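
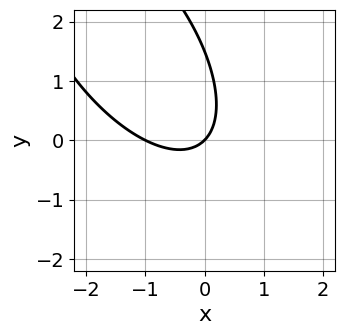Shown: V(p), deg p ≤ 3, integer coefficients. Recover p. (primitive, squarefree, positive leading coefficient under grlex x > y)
3*x^2 + 3*x*y + 2*y^2 + 3*x - 3*y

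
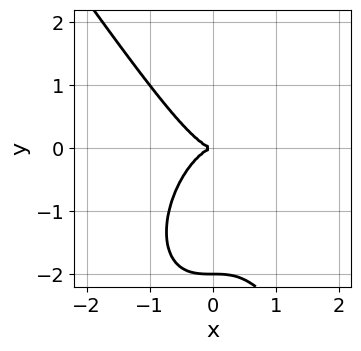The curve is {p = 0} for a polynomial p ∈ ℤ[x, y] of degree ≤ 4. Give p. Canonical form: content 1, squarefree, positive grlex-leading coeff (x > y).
1. The degree is 3 — a generic line meets the curve in up to 3 points.
2. Against the integer gridlines: among the integer gridlines, it crosses the y-axis at y ∈ {-2, 0}; one x-axis crossing is at x = 0.
3. Assembling these constraints gives the stated polynomial.

3*x^3 + y^3 + 2*y^2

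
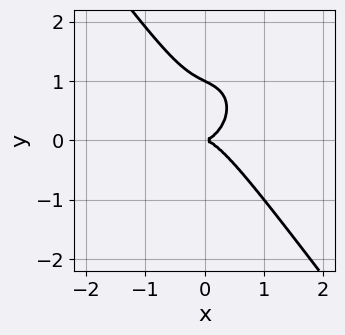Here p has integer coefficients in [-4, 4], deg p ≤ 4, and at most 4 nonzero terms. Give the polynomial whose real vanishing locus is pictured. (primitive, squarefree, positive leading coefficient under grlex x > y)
3*x^3 + x*y^2 + 2*y^3 - 2*y^2

First, deg p = 3. A generic line meets the curve in up to 3 points.
Next, against the integer gridlines: among the integer gridlines, it crosses the y-axis at y ∈ {0, 1}; it meets the x-axis at x = 0 (among the integer gridlines).
Finally, putting this together gives p.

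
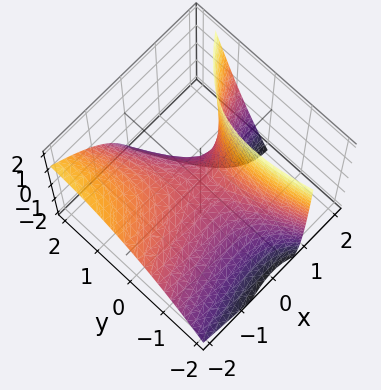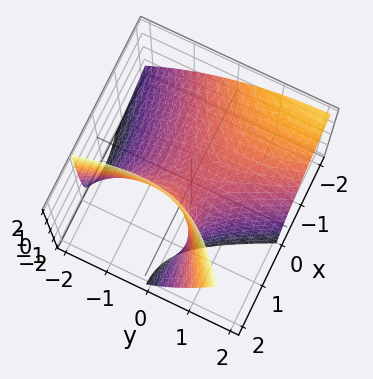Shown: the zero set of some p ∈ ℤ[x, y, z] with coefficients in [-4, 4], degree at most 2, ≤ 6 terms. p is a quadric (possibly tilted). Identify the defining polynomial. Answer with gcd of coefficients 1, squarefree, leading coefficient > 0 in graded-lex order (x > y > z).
First, deg p = 2. No degree-1 surface has this shape.
Next, from the axis intercepts and sections: one x-axis crossing is at x = 0; one y-axis crossing is at y = 0.
Finally, the integer polynomial consistent with all of this is the stated p.

x^2 - 2*x*y + 2*x*z - y^2 - 2*z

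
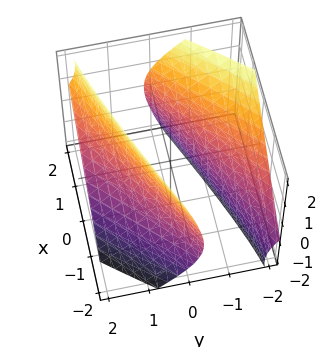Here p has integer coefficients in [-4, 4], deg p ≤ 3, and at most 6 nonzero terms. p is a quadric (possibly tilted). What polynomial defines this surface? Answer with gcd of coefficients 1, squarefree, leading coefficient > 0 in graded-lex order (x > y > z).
First, I count 2 distinct pieces.
Next, degree: a generic line meets the surface in up to 2 points, so deg p = 2.
Next, reading off the gridlines: it misses every integer gridline on the z-axis.
Finally, assembling these constraints gives the stated polynomial.

x^2 - 3*x*y + 2*y^2 + 2*y*z - z^2 - 3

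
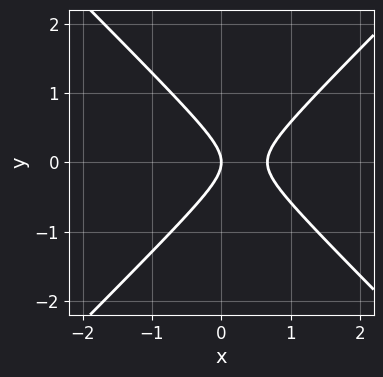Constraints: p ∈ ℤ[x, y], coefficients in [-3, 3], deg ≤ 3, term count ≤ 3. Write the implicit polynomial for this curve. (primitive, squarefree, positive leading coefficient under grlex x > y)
(a) The degree is 2 — the shape is more complex than any degree-1 curve.
(b) Symmetries: the y ↦ −y reflection is a symmetry, so y appears only in even powers.
(c) Observable constraints: one y-axis crossing is at y = 0; it meets the x-axis at x = 0 (among the integer gridlines).
(d) Assembling these constraints gives the stated polynomial.

3*x^2 - 3*y^2 - 2*x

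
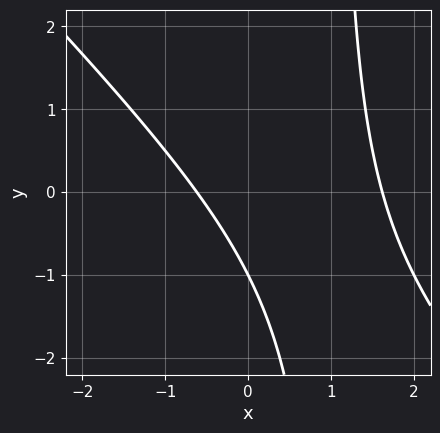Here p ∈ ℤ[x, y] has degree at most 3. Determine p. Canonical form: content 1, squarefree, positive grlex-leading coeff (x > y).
x^2 + x*y - x - y - 1

First, the degree is 2 — a generic line meets the curve in up to 2 points.
Next, from the visible intercepts: one y-axis crossing is at y = -1.
Finally, these observations pin down the coefficients.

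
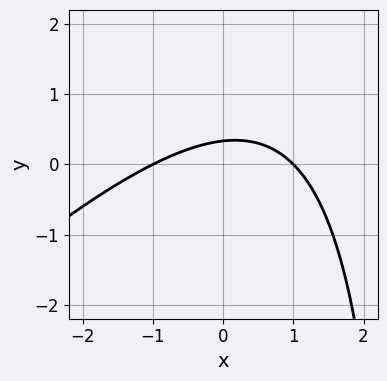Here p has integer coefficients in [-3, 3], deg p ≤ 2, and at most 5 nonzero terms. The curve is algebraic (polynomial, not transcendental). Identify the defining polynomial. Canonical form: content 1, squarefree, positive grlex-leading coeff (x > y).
x^2 - x*y + 3*y - 1

(a) deg p = 2. A generic line meets the curve in up to 2 points.
(b) Checking where it meets the axes: the x-axis gridline crossings are at x ∈ {-1, 1}.
(c) Matching integer coefficients to the picture gives p.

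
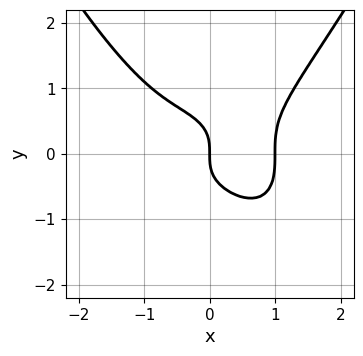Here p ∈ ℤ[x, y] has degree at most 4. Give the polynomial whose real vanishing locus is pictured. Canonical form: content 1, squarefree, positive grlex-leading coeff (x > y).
First, the degree is 4 — the shape is more complex than any degree-3 curve.
Then, checking where it meets the axes: among the integer gridlines, it crosses the x-axis at x ∈ {0, 1}; it meets the y-axis at y = 0 (among the integer gridlines).
Finally, together with the visible shape, these determine p as stated.

2*x^4 - 3*y^3 - 2*x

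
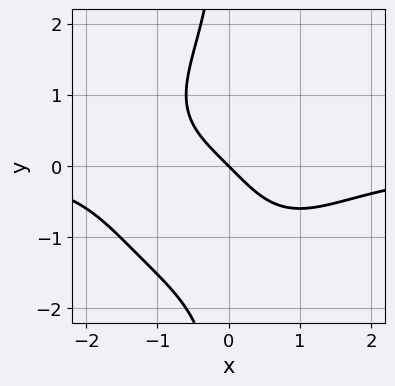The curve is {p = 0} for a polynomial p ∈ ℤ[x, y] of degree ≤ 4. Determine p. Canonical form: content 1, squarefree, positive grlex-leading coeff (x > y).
1. deg p = 4.
2. From the axis intercepts and sections: one x-axis crossing is at x = 0; it meets the y-axis at y = 0 (among the integer gridlines).
3. Together with the visible shape, these determine p as stated.

x^3*y + x*y^3 + 2*x + 2*y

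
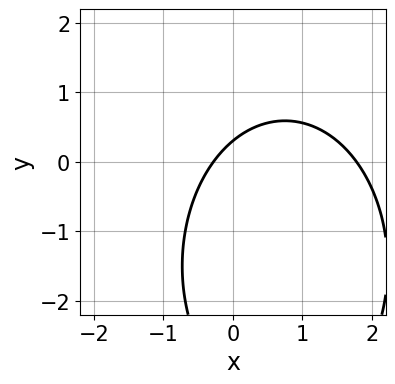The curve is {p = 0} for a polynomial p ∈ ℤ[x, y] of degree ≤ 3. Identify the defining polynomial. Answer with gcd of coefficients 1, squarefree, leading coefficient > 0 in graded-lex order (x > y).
deg p = 2. No degree-1 curve has this shape.
Putting this together gives p.

2*x^2 + y^2 - 3*x + 3*y - 1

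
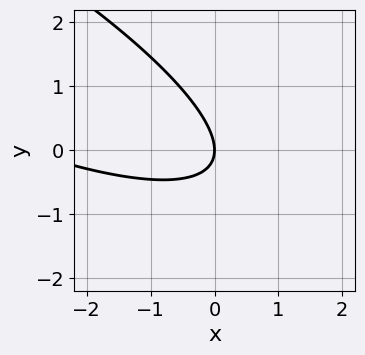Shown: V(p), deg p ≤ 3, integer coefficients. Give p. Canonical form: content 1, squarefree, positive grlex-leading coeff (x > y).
1. Degree: no degree-1 curve has this shape, so deg p = 2.
2. Observable constraints: it crosses the y-axis at the gridline y = 0; it crosses the x-axis at the gridline x = 0.
3. Assembling these constraints gives the stated polynomial.

x^2 + 3*x*y + 3*y^2 + 3*x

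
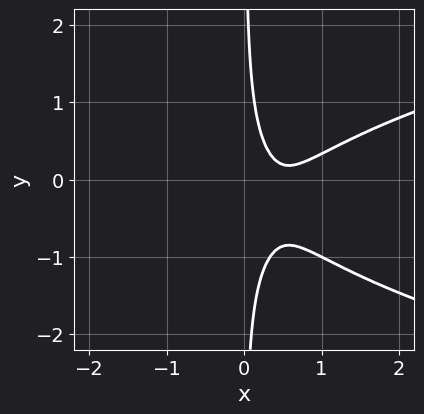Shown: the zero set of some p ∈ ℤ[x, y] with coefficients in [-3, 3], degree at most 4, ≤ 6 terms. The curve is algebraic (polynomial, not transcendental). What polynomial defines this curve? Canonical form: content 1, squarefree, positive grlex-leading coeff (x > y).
3*x*y^2 - 3*x^2 + 2*x*y + 3*x - 1

(a) deg p = 3. The shape is more complex than any degree-2 curve.
(b) Against the integer gridlines: no x-intercept at any integer in the box; no y-intercept at any integer in the box.
(c) Solving for integer coefficients yields p as stated.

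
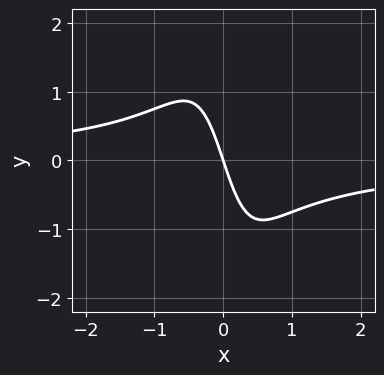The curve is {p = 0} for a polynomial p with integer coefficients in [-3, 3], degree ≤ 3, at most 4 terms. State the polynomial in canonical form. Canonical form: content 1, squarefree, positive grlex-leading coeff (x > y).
(a) Degree: no degree-2 curve has this shape, so deg p = 3.
(b) Reading off the gridlines: one x-axis crossing is at x = 0; it crosses the y-axis at the gridline y = 0.
(c) These observations pin down the coefficients.

3*x^2*y + 3*x + y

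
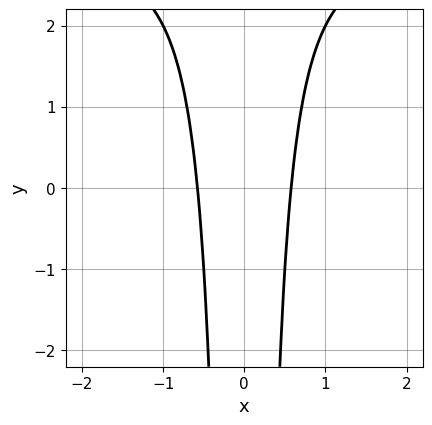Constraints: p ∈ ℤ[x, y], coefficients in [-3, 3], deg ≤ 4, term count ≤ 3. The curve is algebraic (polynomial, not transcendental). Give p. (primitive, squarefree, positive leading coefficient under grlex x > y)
deg p = 3.
Symmetries: it's symmetric under x → −x, forcing even powers of x.
From the visible intercepts: the curve avoids every integer y-axis point in the box.
Assembling these constraints gives the stated polynomial.

x^2*y - 3*x^2 + 1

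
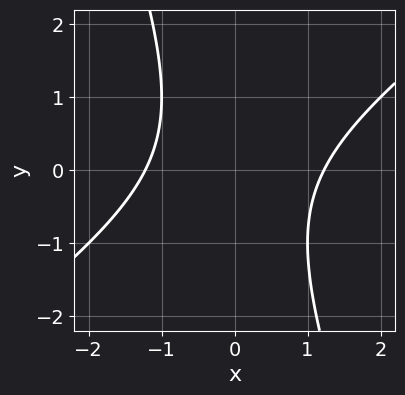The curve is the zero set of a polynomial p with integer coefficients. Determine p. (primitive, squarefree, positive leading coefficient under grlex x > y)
2*x^2 - 2*x*y - y^2 - 3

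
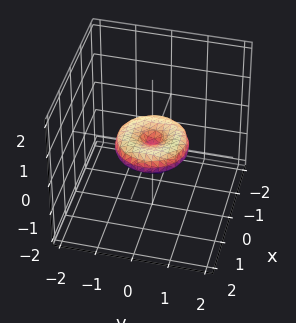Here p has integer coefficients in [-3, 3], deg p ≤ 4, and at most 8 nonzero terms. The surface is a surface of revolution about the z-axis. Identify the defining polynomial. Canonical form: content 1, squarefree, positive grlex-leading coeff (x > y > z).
x^4 + 2*x^2*y^2 + y^4 - x^2 - y^2 + 2*z^2

1. The degree is 4 — the shape is more complex than any degree-3 surface.
2. Symmetry: the z-axis is an axis of rotation, so x and y enter only as x² + y².
3. Against the integer gridlines: the y-axis gridline crossings are at y ∈ {-1, 0, 1}; one z-axis crossing is at z = 0.
4. Solving for integer coefficients yields p as stated. Check: (1, 0, 0) on the x-axis lies on the surface, and p(1, 0, 0) = 0. ✓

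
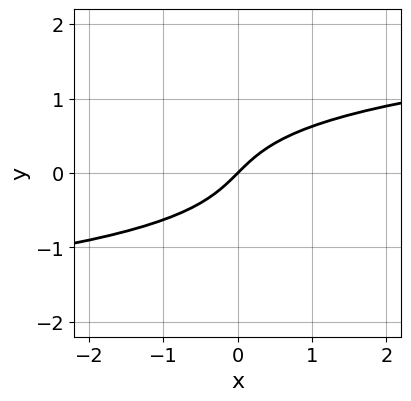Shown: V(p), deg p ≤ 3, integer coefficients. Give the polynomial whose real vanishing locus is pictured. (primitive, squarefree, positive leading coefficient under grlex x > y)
(a) The degree is 3 — no degree-2 curve has this shape.
(b) Reading off the gridlines: one x-axis crossing is at x = 0; it meets the y-axis at y = 0 (among the integer gridlines).
(c) Solving for integer coefficients yields p as stated.

3*y^3 - 2*x + 2*y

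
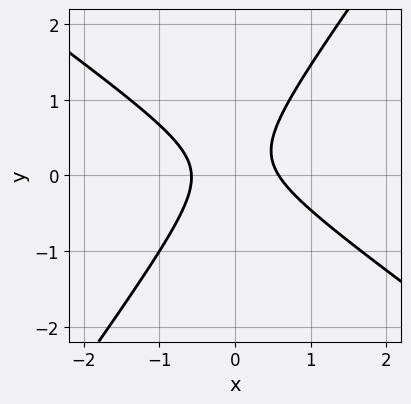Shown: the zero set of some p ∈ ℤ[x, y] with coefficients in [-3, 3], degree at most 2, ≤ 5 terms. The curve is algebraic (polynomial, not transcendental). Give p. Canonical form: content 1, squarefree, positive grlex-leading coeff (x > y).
1. deg p = 2.
2. From the axis intercepts and sections: no y-intercept at any integer in the box.
3. Fitting integer coefficients to these (and the overall shape) gives p.

3*x^2 + 2*x*y - 3*y^2 + y - 1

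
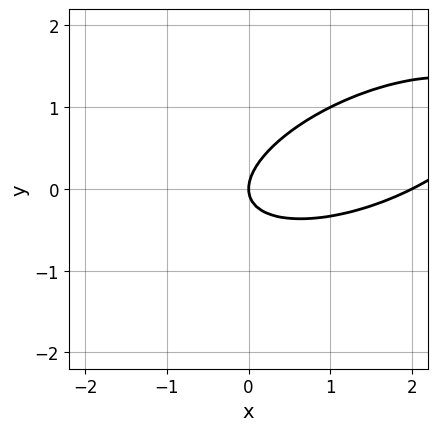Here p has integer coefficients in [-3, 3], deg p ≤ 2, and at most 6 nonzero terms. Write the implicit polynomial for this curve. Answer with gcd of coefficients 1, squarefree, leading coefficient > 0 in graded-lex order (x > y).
x^2 - 2*x*y + 3*y^2 - 2*x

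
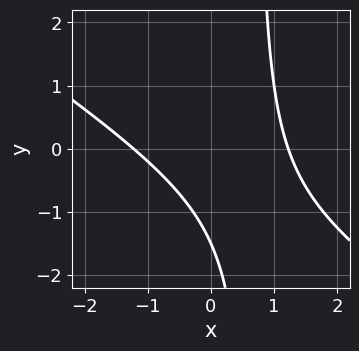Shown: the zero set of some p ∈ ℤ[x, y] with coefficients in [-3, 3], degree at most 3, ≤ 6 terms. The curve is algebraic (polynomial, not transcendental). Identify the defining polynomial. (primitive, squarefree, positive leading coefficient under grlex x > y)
The degree is 2 — no degree-1 curve has this shape.
Solving for integer coefficients yields p as stated.

2*x^2 + 3*x*y - 2*y - 3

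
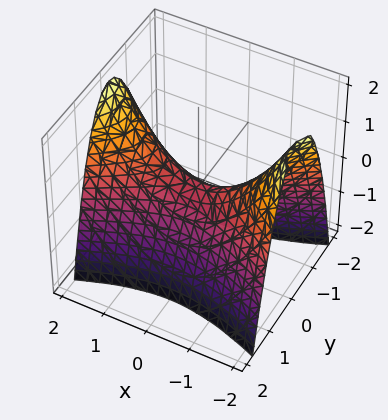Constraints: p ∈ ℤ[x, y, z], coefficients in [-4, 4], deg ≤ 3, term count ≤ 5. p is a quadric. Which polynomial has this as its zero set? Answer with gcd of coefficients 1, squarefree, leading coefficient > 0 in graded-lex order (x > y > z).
(a) deg p = 2. A saddle surface; a quadric.
(b) Symmetries: it's symmetric under x → −x, forcing even powers of x; the y ↦ −y reflection is a symmetry, so y appears only in even powers.
(c) From the axis intercepts and sections: one z-axis crossing is at z = 0; it meets the y-axis at y = 0 (among the integer gridlines); it crosses the x-axis at the gridline x = 0.
(d) Putting this together gives p.

x^2 - 3*y^2 - 2*z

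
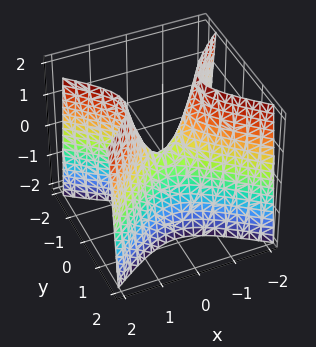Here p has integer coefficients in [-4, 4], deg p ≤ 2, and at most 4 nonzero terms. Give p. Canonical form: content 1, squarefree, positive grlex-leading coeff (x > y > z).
2*x^2 - 3*y^2 - z

1. The degree is 2 — a hyperbolic paraboloid; a quadric.
2. Symmetries: mirror symmetry x ↦ −x ⇒ only even powers of x; mirror symmetry y ↦ −y ⇒ only even powers of y.
3. Observable constraints: it meets the z-axis at z = 0 (among the integer gridlines); it meets the y-axis at y = 0 (among the integer gridlines).
4. Solving for integer coefficients yields p as stated.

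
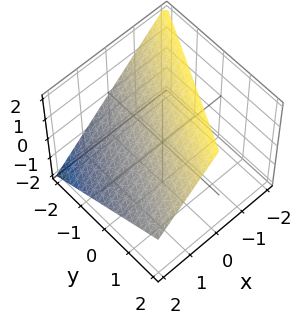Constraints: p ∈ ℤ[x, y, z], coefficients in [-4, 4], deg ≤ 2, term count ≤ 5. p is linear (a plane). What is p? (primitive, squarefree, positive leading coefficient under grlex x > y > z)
1. The degree is 1 — the surface is flat (a plane).
2. From the visible intercepts: one z-axis crossing is at z = 1; it crosses the x-axis at the gridline x = 1; one y-axis crossing is at y = -2.
3. These observations pin down the coefficients.

2*x - y + 2*z - 2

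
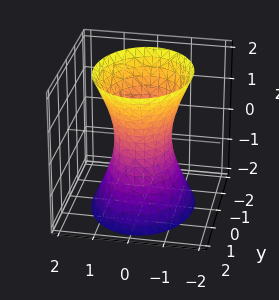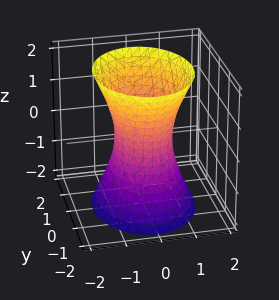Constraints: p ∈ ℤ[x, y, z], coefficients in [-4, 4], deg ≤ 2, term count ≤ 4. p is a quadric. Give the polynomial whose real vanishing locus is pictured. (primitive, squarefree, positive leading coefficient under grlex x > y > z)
(a) The degree is 2 — an hourglass — one-sheet hyperboloid; a quadric.
(b) Symmetries: mirror symmetry y ↦ −y ⇒ only even powers of y; it's symmetric under x → −x, forcing even powers of x; mirror symmetry z ↦ −z ⇒ only even powers of z.
(c) Observable constraints: it misses every integer gridline on the z-axis; the y-axis gridline crossings are at y ∈ {-1, 1}.
(d) Fitting integer coefficients to these (and the overall shape) gives p.

3*x^2 + 2*y^2 - z^2 - 2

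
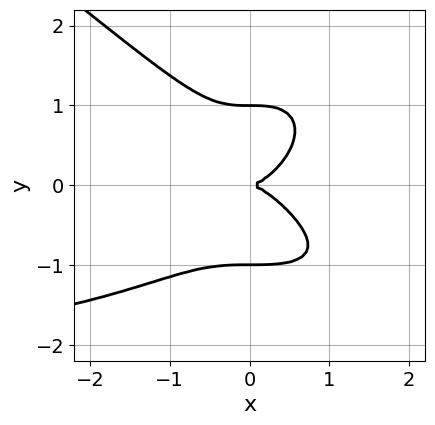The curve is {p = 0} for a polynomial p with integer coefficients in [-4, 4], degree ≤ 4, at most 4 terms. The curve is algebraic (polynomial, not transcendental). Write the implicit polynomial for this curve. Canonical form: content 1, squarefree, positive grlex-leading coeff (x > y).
x^3*y + 2*y^4 + 2*x^3 - 2*y^2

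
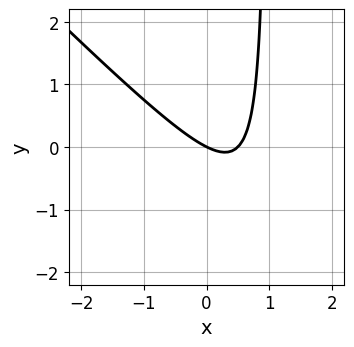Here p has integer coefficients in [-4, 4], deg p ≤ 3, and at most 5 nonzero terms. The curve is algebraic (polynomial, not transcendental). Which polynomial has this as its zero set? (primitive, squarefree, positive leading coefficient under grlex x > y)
(a) Degree: no degree-1 curve has this shape, so deg p = 2.
(b) Observable constraints: it meets the x-axis at x = 0 (among the integer gridlines); one y-axis crossing is at y = 0.
(c) Solving for integer coefficients yields p as stated.

2*x^2 + 2*x*y - x - 2*y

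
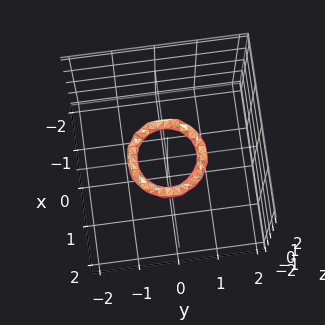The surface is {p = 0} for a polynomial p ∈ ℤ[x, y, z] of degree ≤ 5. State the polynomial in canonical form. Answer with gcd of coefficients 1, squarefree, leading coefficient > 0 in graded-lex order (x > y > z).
The degree is 4 — the shape is more complex than any degree-3 surface.
Symmetries: rotational symmetry about the z-axis ⇒ p depends on x, y only through x² + y².
Against the integer gridlines: among the integer gridlines, it crosses the x-axis at x ∈ {-1, 1}; among the integer gridlines, it crosses the y-axis at y ∈ {-1, 1}; a circular section at z = 0 has radius between 0 and 1.
Assembling these constraints gives the stated polynomial.

2*x^4 + 4*x^2*y^2 + 2*y^4 - 3*x^2 - 3*y^2 + 2*z^2 + 1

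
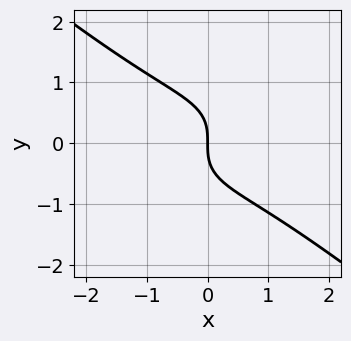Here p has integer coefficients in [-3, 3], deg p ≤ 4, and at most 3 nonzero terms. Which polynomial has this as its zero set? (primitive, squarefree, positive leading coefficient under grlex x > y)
x^3 + 2*y^3 + 2*x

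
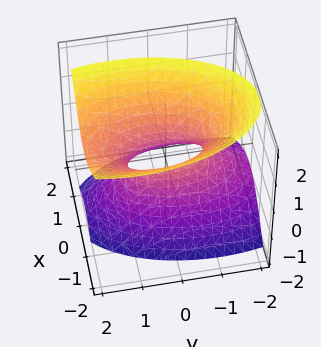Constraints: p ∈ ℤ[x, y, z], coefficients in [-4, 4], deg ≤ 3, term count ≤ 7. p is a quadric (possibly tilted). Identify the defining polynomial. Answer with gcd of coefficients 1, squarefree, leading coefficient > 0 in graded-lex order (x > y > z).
3*x^2 + x*z + y^2 - y*z - 2*z^2 - 1

First, the degree is 2 — a generic line meets the surface in up to 2 points.
Then, against the integer gridlines: no z-intercept at any integer in the box; the y-axis gridline crossings are at y ∈ {-1, 1}.
Finally, putting this together gives p.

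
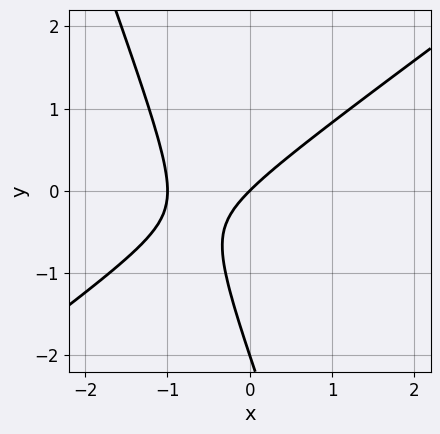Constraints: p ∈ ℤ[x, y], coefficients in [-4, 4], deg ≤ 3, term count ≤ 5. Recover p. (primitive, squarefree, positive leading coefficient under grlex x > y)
1. deg p = 2.
2. Reading off the gridlines: the y-axis gridline crossings are at y ∈ {-2, 0}; the x-axis gridline crossings are at x ∈ {-1, 0}.
3. Putting this together gives p.

2*x^2 - 2*x*y - y^2 + 2*x - 2*y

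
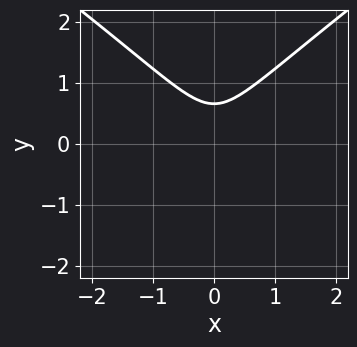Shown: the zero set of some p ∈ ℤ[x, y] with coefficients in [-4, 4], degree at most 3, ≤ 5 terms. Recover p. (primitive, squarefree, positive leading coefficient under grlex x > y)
The degree is 3 — the shape is more complex than any degree-2 curve.
Symmetries: the x ↦ −x reflection is a symmetry, so x appears only in even powers.
Checking where it meets the axes: it misses every integer gridline on the x-axis.
Solving for integer coefficients yields p as stated.

x^2*y - 2*y^3 + 3*x^2 - y^2 + 1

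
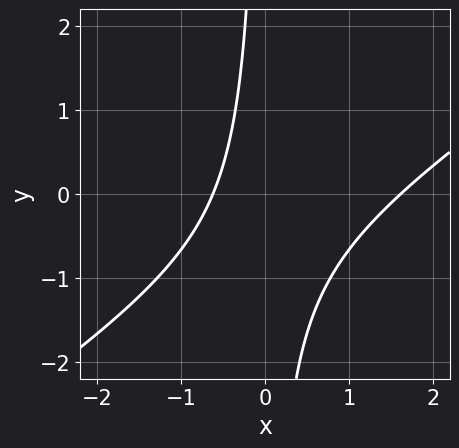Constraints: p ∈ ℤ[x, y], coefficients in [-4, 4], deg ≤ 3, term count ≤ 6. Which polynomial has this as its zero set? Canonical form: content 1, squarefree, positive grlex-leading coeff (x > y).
2*x^2 - 3*x*y - 2*x - 2

1. deg p = 2. A generic line meets the curve in up to 2 points.
2. From the visible intercepts: the curve avoids every integer y-axis point in the box.
3. Fitting integer coefficients to these (and the overall shape) gives p.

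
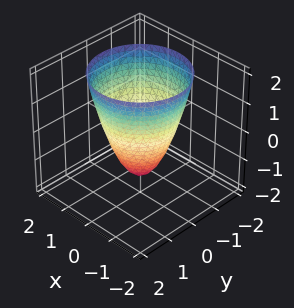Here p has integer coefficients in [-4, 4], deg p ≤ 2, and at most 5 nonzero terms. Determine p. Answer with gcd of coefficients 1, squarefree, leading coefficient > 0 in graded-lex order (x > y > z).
First, degree: no degree-1 surface has this shape, so deg p = 2.
Then, by symmetry, the surface is invariant under rotation about z: p = q(x² + y², z).
Then, from the axis intercepts and sections: the y-axis gridline crossings are at y ∈ {-1, 1}; among the integer gridlines, it crosses the x-axis at x ∈ {-1, 1}; a circular section at z = 2 has radius between 1 and 2.
Finally, putting this together gives p.

3*x^2 + 3*y^2 - 2*z - 3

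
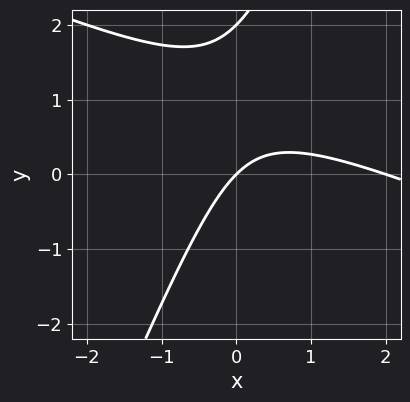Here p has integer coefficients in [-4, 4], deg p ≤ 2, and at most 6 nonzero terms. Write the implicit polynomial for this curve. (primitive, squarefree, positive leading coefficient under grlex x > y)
x^2 + 2*x*y - y^2 - 2*x + 2*y

1. deg p = 2. A generic line meets the curve in up to 2 points.
2. Against the integer gridlines: the y-axis gridline crossings are at y ∈ {0, 2}; the x-axis gridline crossings are at x ∈ {0, 2}.
3. Solving for integer coefficients yields p as stated.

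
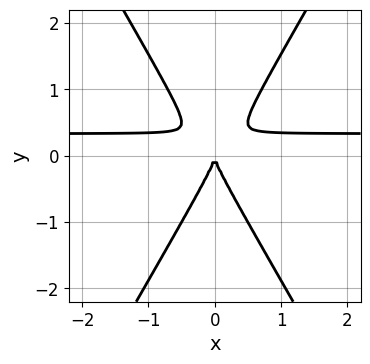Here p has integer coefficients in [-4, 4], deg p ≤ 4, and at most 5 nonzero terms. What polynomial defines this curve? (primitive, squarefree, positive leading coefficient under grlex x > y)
3*x^2*y - y^3 - x^2

(a) Degree: the shape is more complex than any degree-2 curve, so deg p = 3.
(b) Symmetries: it's symmetric under x → −x, forcing even powers of x.
(c) Against the integer gridlines: it meets the x-axis at x = 0 (among the integer gridlines); it crosses the y-axis at the gridline y = 0.
(d) The integer polynomial consistent with all of this is the stated p.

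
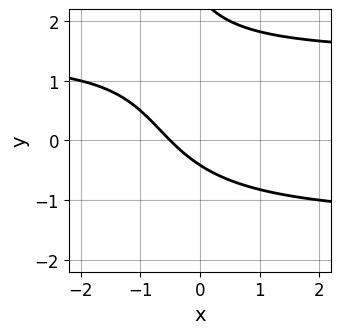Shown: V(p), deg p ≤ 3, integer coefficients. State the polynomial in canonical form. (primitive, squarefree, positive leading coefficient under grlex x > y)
x*y^2 + y^2 - 2*x - 2*y - 1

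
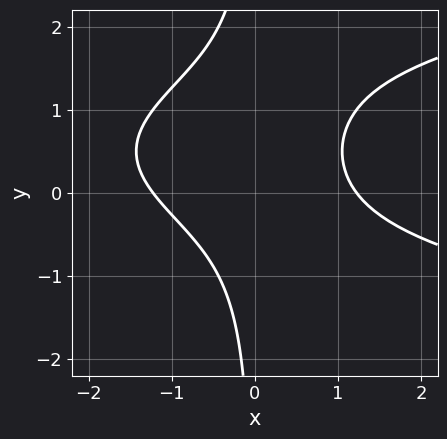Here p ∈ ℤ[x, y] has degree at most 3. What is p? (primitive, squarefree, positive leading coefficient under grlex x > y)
3*x*y^2 - 2*x^2 - 3*x*y + 3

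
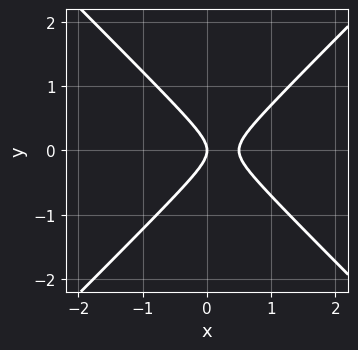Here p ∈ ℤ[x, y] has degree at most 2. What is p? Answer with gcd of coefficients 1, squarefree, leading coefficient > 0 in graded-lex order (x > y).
First, deg p = 2.
Then, symmetries: mirror symmetry y ↦ −y ⇒ only even powers of y.
Next, from the axis intercepts and sections: it crosses the x-axis at the gridline x = 0; it meets the y-axis at y = 0 (among the integer gridlines).
Finally, assembling these constraints gives the stated polynomial.

2*x^2 - 2*y^2 - x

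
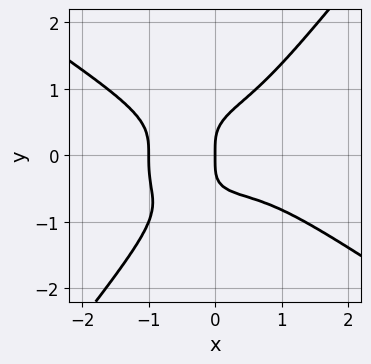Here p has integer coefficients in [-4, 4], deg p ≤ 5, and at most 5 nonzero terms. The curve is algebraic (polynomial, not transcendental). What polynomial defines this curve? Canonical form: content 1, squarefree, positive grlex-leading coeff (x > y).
x^4 + 2*x*y^3 - 2*y^4 + x

1. deg p = 4. No degree-3 curve has this shape.
2. Checking where it meets the axes: among the integer gridlines, it crosses the x-axis at x ∈ {-1, 0}; it meets the y-axis at y = 0 (among the integer gridlines).
3. Together with the visible shape, these determine p as stated.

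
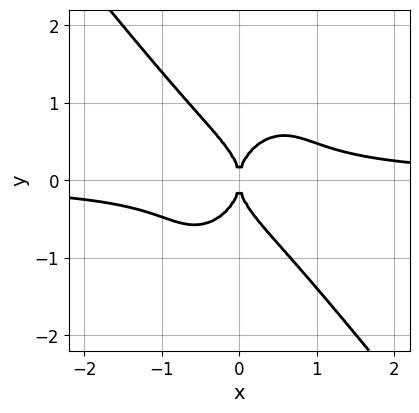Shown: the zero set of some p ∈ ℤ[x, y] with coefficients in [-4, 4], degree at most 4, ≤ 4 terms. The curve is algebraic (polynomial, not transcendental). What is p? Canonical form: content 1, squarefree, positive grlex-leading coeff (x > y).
2*x^3*y + y^4 - x^2

(a) The degree is 4 — no degree-3 curve has this shape.
(b) Observable constraints: one y-axis crossing is at y = 0; one x-axis crossing is at x = 0.
(c) Fitting integer coefficients to these (and the overall shape) gives p.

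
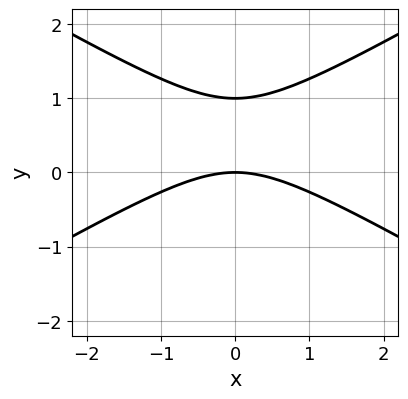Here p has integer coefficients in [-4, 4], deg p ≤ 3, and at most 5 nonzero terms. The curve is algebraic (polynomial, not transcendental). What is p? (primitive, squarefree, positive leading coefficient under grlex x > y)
x^2 - 3*y^2 + 3*y

deg p = 2.
Symmetries: it's symmetric under x → −x, forcing even powers of x.
Observable constraints: among the integer gridlines, it crosses the y-axis at y ∈ {0, 1}; it crosses the x-axis at the gridline x = 0.
Together with the visible shape, these determine p as stated.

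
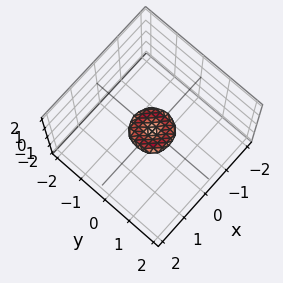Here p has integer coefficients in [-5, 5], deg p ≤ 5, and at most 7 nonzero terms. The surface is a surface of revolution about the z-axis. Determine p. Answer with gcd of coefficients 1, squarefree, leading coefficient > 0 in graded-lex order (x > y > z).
2*x^4 + 4*x^2*y^2 + 2*y^4 - x^2 - y^2 + 3*z^2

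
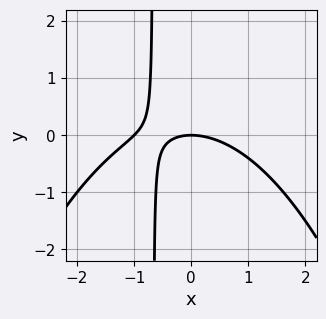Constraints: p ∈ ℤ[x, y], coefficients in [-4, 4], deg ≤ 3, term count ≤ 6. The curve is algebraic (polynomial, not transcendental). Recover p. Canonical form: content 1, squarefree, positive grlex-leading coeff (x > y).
x^3 + x^2 + 3*x*y + 2*y

(a) deg p = 3. The shape is more complex than any degree-2 curve.
(b) From the visible intercepts: the x-axis gridline crossings are at x ∈ {-1, 0}; one y-axis crossing is at y = 0.
(c) Solving for integer coefficients yields p as stated.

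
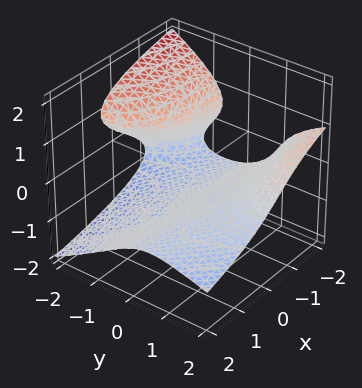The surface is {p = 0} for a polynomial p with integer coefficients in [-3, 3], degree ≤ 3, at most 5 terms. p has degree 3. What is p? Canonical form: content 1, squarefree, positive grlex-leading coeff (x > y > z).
x*y^2 + 3*z^3 + 3*y*z + 2

First, the degree is 3 — the shape is more complex than any degree-2 surface.
Then, against the integer gridlines: it misses every integer gridline on the y-axis; the surface avoids every integer x-axis point in the box.
Finally, fitting integer coefficients to these (and the overall shape) gives p.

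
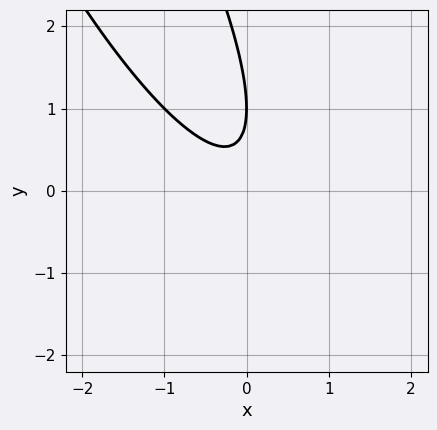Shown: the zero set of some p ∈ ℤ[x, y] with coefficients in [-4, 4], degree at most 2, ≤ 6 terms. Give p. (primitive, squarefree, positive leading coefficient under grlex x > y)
3*x^2 + 3*x*y + y^2 - 2*y + 1

(a) Degree: no degree-1 curve has this shape, so deg p = 2.
(b) Observable constraints: one y-axis crossing is at y = 1; it misses every integer gridline on the x-axis.
(c) The integer polynomial consistent with all of this is the stated p.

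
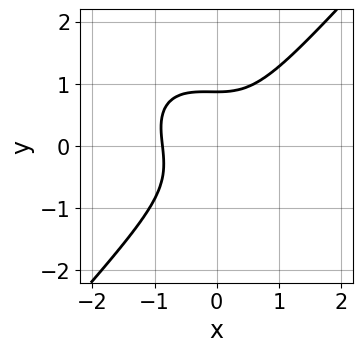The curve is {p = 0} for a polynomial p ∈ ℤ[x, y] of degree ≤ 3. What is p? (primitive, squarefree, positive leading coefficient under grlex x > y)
3*x^3 + x^2*y - 3*y^3 + 2

First, deg p = 3.
Finally, putting this together gives p.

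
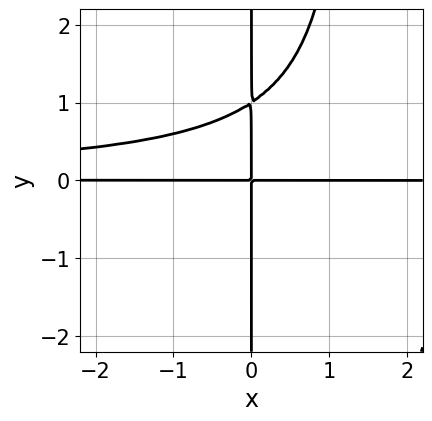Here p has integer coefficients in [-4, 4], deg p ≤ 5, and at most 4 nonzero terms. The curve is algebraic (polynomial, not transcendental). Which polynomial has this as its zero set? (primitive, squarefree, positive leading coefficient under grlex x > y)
(a) Degree: no degree-3 curve has this shape, so deg p = 4.
(b) Checking where it meets the axes: every point of the y-axis in the box is on the curve; the visible x-axis segment lies entirely on the curve.
(c) These observations pin down the coefficients.

2*x^2*y^2 - 3*x*y^2 + 3*x*y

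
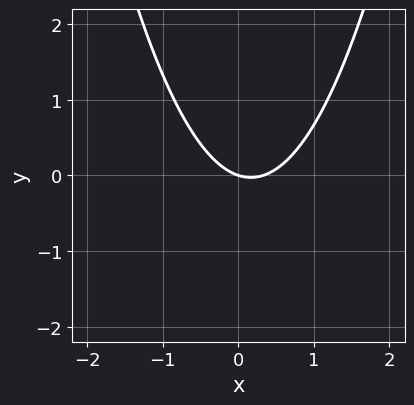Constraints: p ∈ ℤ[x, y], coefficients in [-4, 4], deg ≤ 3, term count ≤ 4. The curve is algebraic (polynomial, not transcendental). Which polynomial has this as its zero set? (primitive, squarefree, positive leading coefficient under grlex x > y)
(a) Degree: the shape is more complex than any degree-1 curve, so deg p = 2.
(b) Reading off the gridlines: one y-axis crossing is at y = 0; it crosses the x-axis at the gridline x = 0.
(c) Together with the visible shape, these determine p as stated.

3*x^2 - x - 3*y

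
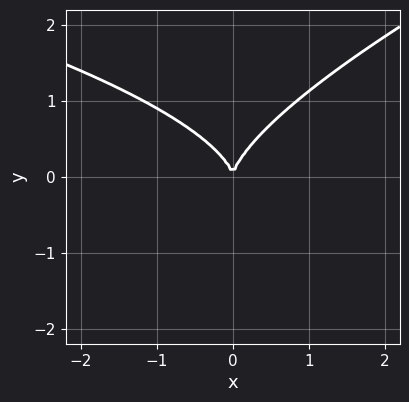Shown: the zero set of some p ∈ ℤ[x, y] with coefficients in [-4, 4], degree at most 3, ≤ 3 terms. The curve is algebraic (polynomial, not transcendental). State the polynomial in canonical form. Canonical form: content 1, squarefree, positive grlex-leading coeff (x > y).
First, deg p = 3. A generic line meets the curve in up to 3 points.
Next, from the axis intercepts and sections: it crosses the y-axis at the gridline y = 0; one x-axis crossing is at x = 0.
Finally, fitting integer coefficients to these (and the overall shape) gives p.

x*y^2 - 3*y^3 + 3*x^2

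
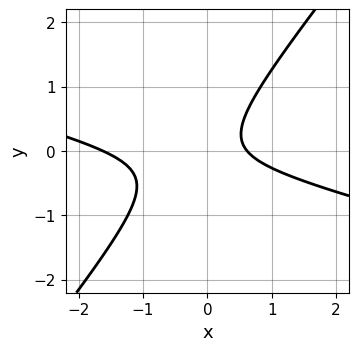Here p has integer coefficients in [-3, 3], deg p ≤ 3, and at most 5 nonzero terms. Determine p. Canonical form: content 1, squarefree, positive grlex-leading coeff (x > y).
x^2 + 3*x*y - 3*y^2 + x - 1

1. deg p = 2.
2. From the axis intercepts and sections: it misses every integer gridline on the y-axis.
3. These observations pin down the coefficients.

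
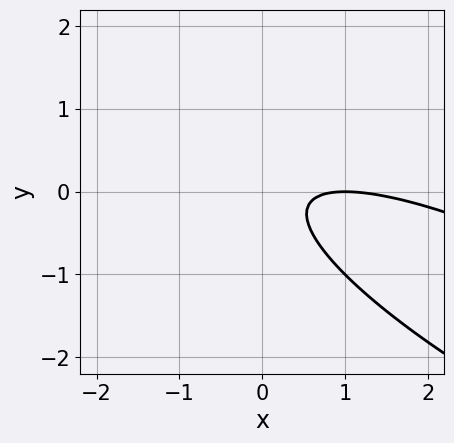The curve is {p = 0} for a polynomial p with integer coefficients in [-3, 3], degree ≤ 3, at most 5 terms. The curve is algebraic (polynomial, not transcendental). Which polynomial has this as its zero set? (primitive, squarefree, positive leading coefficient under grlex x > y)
x^2 + 3*x*y + 3*y^2 - 2*x + 1

deg p = 2. No degree-1 curve has this shape.
Reading off the gridlines: no y-intercept at any integer in the box; it crosses the x-axis at the gridline x = 1.
Matching integer coefficients to the picture gives p.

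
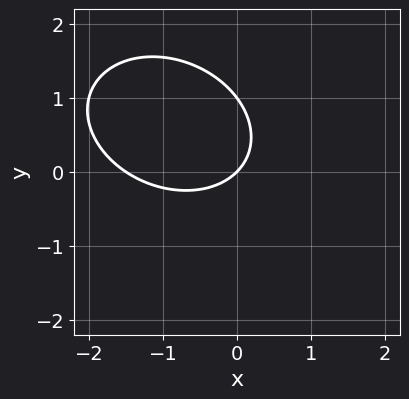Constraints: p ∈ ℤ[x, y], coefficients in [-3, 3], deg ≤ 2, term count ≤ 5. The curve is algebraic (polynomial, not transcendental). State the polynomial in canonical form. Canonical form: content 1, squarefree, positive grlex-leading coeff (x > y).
2*x^2 + x*y + 3*y^2 + 3*x - 3*y

First, deg p = 2. The shape is more complex than any degree-1 curve.
Next, observable constraints: it meets the x-axis at x = 0 (among the integer gridlines); among the integer gridlines, it crosses the y-axis at y ∈ {0, 1}.
Finally, together with the visible shape, these determine p as stated.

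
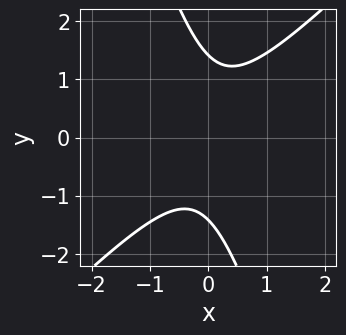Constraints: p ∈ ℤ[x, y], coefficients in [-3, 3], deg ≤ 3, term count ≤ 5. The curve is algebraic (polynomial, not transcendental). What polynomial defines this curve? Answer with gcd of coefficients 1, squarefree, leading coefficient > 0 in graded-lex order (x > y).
3*x^2 - 2*x*y - y^2 + 2

First, the degree is 2 — no degree-1 curve has this shape.
Next, from the axis intercepts and sections: no x-intercept at any integer in the box.
Finally, together with the visible shape, these determine p as stated.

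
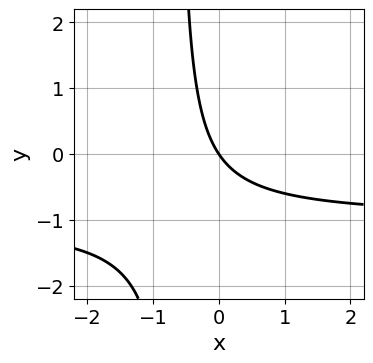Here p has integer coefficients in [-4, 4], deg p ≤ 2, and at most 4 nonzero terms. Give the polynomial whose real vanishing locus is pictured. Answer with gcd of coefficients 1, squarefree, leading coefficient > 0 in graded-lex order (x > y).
3*x*y + 3*x + 2*y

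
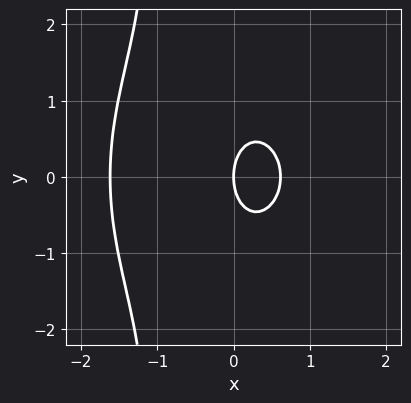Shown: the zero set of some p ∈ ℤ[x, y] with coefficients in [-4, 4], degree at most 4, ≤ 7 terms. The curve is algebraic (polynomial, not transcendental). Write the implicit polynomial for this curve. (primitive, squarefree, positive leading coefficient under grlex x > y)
1. Degree: the shape is more complex than any degree-2 curve, so deg p = 3.
2. Symmetries: it's symmetric under y → −y, forcing even powers of y.
3. From the visible intercepts: it meets the x-axis at x = 0 (among the integer gridlines); it crosses the y-axis at the gridline y = 0.
4. The integer polynomial consistent with all of this is the stated p.

3*x^3 + 2*x*y^2 + 3*x^2 + 2*y^2 - 3*x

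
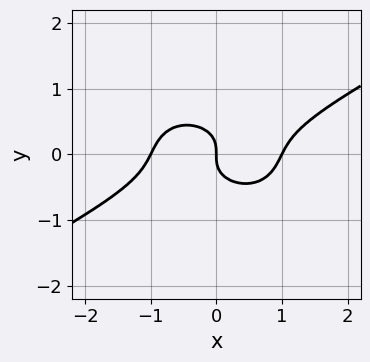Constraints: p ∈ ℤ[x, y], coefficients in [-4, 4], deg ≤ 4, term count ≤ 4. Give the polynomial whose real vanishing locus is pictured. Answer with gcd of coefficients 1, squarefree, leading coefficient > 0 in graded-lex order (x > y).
x^3 - x^2*y - 3*y^3 - x

First, degree: a generic line meets the curve in up to 3 points, so deg p = 3.
Next, observable constraints: it crosses the y-axis at the gridline y = 0; the x-axis gridline crossings are at x ∈ {-1, 0, 1}.
Finally, together with the visible shape, these determine p as stated.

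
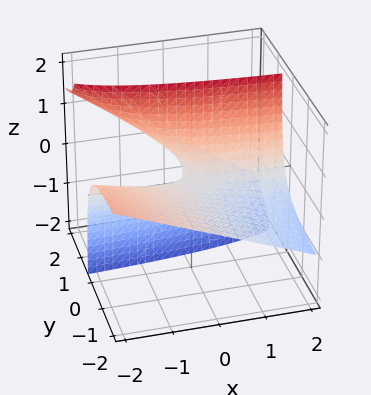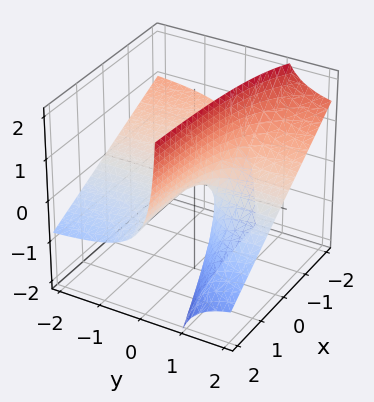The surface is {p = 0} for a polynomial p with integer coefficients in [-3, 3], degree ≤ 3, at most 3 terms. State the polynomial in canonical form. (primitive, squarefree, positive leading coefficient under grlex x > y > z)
Degree: a generic line meets the surface in up to 2 points, so deg p = 2.
Checking where it meets the axes: the visible x-axis segment lies entirely on the surface; it meets the z-axis at z = 0 (among the integer gridlines); every point of the y-axis in the box is on the surface.
Solving for integer coefficients yields p as stated.

x*y + 2*y*z - z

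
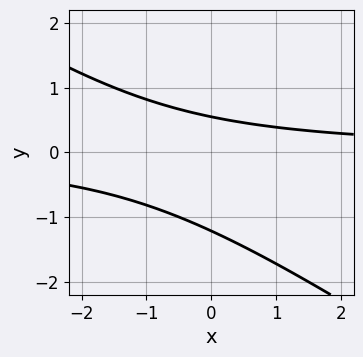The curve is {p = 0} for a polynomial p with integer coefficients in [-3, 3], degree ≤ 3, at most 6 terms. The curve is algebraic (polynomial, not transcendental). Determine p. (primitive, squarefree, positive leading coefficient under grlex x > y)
1. The degree is 2 — no degree-1 curve has this shape.
2. Checking where it meets the axes: no x-intercept at any integer in the box.
3. These observations pin down the coefficients.

2*x*y + 3*y^2 + 2*y - 2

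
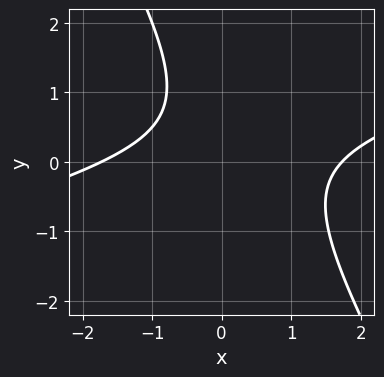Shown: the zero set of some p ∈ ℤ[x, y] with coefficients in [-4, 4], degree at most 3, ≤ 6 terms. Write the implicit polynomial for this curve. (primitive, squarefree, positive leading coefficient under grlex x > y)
x^2 - 3*x*y - 2*y^2 + 2*y - 3

The degree is 2 — no degree-1 curve has this shape.
From the axis intercepts and sections: no y-intercept at any integer in the box.
Together with the visible shape, these determine p as stated.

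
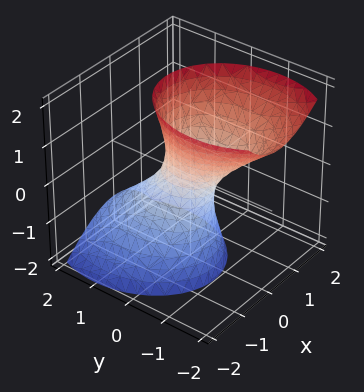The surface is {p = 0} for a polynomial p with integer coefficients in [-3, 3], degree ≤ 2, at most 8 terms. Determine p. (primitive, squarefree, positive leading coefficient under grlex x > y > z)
(a) The degree is 2 — the shape is more complex than any degree-1 surface.
(b) Observable constraints: it misses every integer gridline on the z-axis.
(c) Solving for integer coefficients yields p as stated.

3*x^2 - x*z + 2*y^2 + 2*y*z - z^2 - 1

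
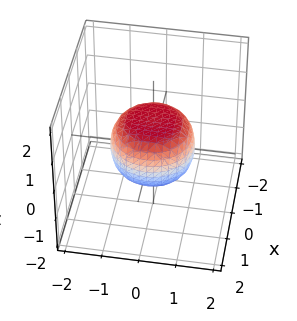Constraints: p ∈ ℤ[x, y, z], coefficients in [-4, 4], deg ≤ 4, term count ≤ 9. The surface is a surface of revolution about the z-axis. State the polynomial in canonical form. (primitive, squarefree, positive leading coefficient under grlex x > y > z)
First, the degree is 4 — a generic line meets the surface in up to 4 points.
Next, by symmetry, every cross-section ⟂ z is a circle, so x, y appear only via x² + y².
Then, checking where it meets the axes: a circular section at z = 0 has radius between 1 and 2.
Finally, fitting integer coefficients to these (and the overall shape) gives p.

2*x^4 + 4*x^2*y^2 + 2*y^4 - x^2 - y^2 + 3*z^2 - 2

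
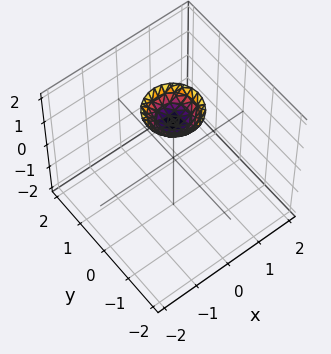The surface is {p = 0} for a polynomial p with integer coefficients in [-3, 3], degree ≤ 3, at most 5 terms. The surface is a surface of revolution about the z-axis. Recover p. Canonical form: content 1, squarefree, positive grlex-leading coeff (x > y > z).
2*x^2 + 2*y^2 - 2*z + 3

deg p = 2. A generic line meets the surface in up to 2 points.
By symmetry, the z-axis is an axis of rotation, so x and y enter only as x² + y².
Against the integer gridlines: the surface avoids every integer y-axis point in the box; it misses every integer gridline on the x-axis; a circular section at z = 2 has radius between 0 and 1.
Assembling these constraints gives the stated polynomial.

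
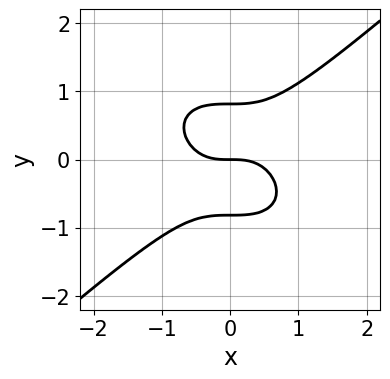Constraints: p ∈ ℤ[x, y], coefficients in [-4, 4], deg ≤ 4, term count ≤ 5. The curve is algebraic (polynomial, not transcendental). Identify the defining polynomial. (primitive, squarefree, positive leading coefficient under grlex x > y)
Degree: a generic line meets the curve in up to 3 points, so deg p = 3.
Checking where it meets the axes: it crosses the x-axis at the gridline x = 0; it meets the y-axis at y = 0 (among the integer gridlines).
Matching integer coefficients to the picture gives p.

2*x^3 - 3*y^3 + 2*y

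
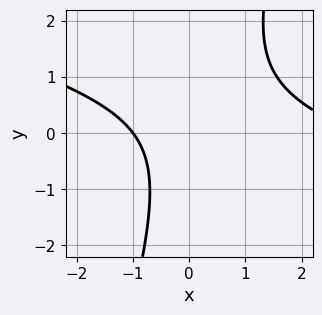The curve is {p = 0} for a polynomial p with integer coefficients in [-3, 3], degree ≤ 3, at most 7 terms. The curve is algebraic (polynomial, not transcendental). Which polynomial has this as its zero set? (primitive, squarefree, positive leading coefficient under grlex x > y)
x^2 + 3*x*y - y^2 - 2*x - 3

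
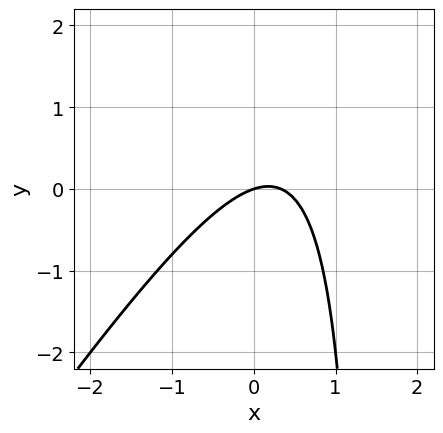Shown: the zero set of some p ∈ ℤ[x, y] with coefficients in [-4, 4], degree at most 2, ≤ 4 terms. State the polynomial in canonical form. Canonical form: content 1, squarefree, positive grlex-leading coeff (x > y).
1. deg p = 2. The shape is more complex than any degree-1 curve.
2. From the visible intercepts: one x-axis crossing is at x = 0; it crosses the y-axis at the gridline y = 0.
3. Fitting integer coefficients to these (and the overall shape) gives p.

3*x^2 - 2*x*y - x + 3*y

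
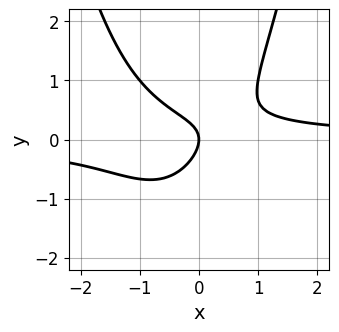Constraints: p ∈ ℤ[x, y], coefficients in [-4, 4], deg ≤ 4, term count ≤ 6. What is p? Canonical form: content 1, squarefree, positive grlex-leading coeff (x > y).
The degree is 3 — the shape is more complex than any degree-2 curve.
Checking where it meets the axes: one y-axis crossing is at y = 0; one x-axis crossing is at x = 0.
Matching integer coefficients to the picture gives p.

3*x^2*y + 2*x*y - 3*y^2 - 2*x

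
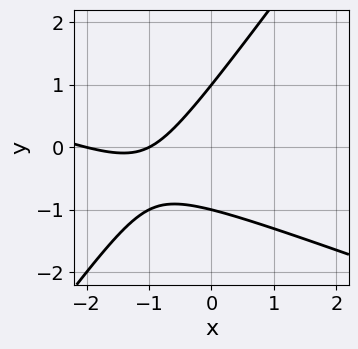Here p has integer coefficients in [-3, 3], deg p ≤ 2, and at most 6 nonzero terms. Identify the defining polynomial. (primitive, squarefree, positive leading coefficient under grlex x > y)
x^2 + 2*x*y - 2*y^2 + 3*x + 2

First, deg p = 2.
Then, against the integer gridlines: the y-axis gridline crossings are at y ∈ {-1, 1}; among the integer gridlines, it crosses the x-axis at x ∈ {-2, -1}.
Finally, fitting integer coefficients to these (and the overall shape) gives p.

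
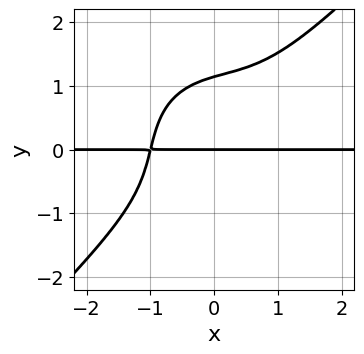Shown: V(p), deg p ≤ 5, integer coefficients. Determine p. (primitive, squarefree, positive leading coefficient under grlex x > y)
2*x^3*y - 2*y^4 - x^2*y + 2*x*y^2 + 3*y

deg p = 4.
Against the integer gridlines: it meets the y-axis at y = 0 (among the integer gridlines); the visible x-axis segment lies entirely on the curve.
Solving for integer coefficients yields p as stated.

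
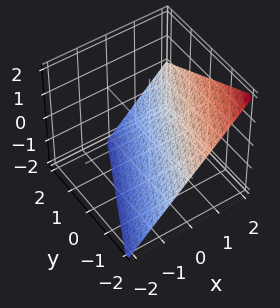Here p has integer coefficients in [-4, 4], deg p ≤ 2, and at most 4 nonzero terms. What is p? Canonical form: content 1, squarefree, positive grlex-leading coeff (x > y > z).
2*x - y - 2*z - 2

First, degree: every cross-section is a straight line — this is a plane, so deg p = 1.
Then, observable constraints: one z-axis crossing is at z = -1; one y-axis crossing is at y = -2; it meets the x-axis at x = 1 (among the integer gridlines).
Finally, putting this together gives p.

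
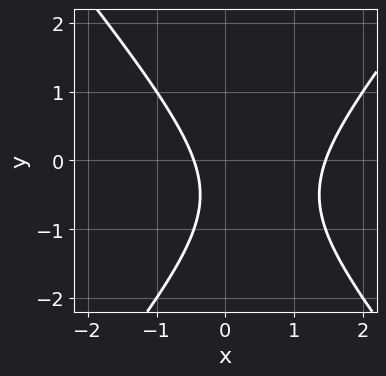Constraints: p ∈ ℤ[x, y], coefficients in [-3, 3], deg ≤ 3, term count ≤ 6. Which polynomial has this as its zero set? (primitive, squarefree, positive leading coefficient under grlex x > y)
deg p = 2. No degree-1 curve has this shape.
Reading off the gridlines: it misses every integer gridline on the y-axis.
Assembling these constraints gives the stated polynomial.

3*x^2 - 2*y^2 - 3*x - 2*y - 2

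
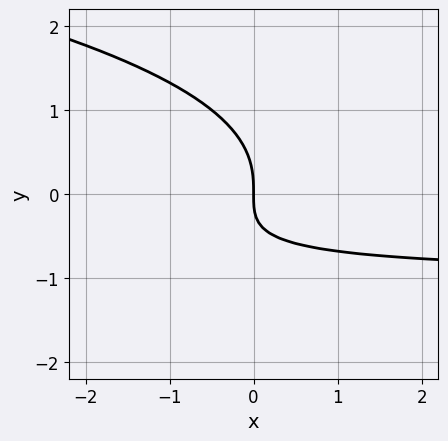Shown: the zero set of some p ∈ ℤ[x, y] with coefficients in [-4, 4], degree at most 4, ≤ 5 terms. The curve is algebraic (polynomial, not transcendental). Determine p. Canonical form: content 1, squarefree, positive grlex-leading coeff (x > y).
The degree is 3 — the shape is more complex than any degree-2 curve.
Observable constraints: one x-axis crossing is at x = 0; one y-axis crossing is at y = 0.
The integer polynomial consistent with all of this is the stated p.

y^3 + x*y + x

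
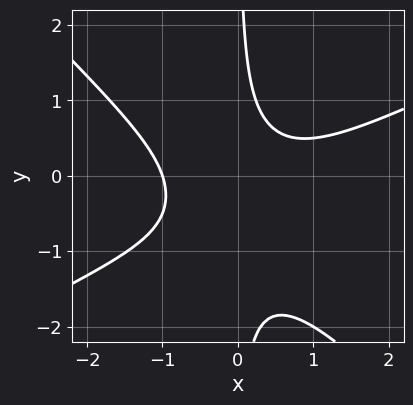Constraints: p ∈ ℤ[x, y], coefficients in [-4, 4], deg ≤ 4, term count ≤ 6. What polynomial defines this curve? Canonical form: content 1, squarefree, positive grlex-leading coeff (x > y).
x^3 - x^2*y - 2*x*y^2 - 2*x*y + 1

(a) deg p = 3. No degree-2 curve has this shape.
(b) Against the integer gridlines: it meets the x-axis at x = -1 (among the integer gridlines); it misses every integer gridline on the y-axis.
(c) These observations pin down the coefficients.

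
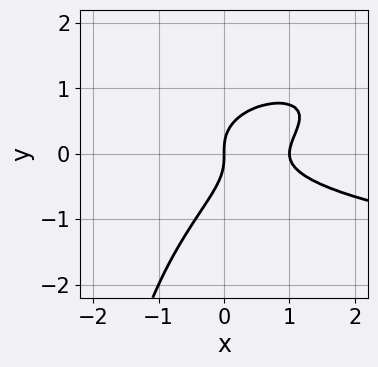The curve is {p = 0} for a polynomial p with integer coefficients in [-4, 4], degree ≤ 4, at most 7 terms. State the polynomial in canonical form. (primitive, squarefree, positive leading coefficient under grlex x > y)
(a) The degree is 4 — a generic line meets the curve in up to 4 points.
(b) Reading off the gridlines: the x-axis gridline crossings are at x ∈ {0, 1}; it crosses the y-axis at the gridline y = 0.
(c) Assembling these constraints gives the stated polynomial.

x*y^3 - 3*x*y^2 + 3*y^3 + 2*x^2 - 2*x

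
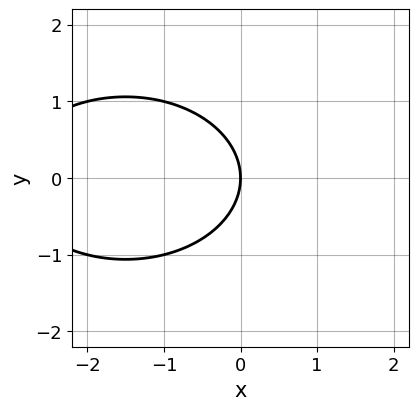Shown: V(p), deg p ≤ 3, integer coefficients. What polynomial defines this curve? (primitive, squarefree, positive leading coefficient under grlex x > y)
(a) The degree is 2 — a generic line meets the curve in up to 2 points.
(b) Symmetries: mirror symmetry y ↦ −y ⇒ only even powers of y.
(c) Against the integer gridlines: it crosses the x-axis at the gridline x = 0; one y-axis crossing is at y = 0.
(d) Fitting integer coefficients to these (and the overall shape) gives p.

x^2 + 2*y^2 + 3*x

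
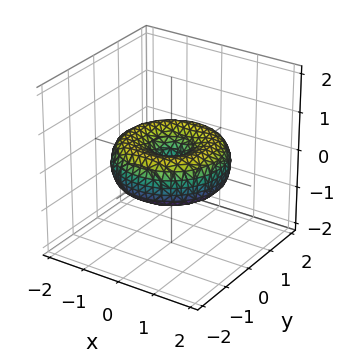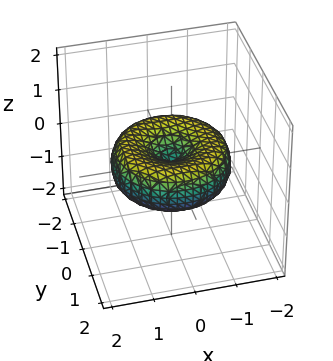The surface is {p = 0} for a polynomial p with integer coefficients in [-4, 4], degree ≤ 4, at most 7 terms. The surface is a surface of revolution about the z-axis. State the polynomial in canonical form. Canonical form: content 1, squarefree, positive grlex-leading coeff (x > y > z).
1. Degree: the shape is more complex than any degree-3 surface, so deg p = 4.
2. Symmetries: rotational symmetry about the z-axis ⇒ p depends on x, y only through x² + y².
3. Observable constraints: it crosses the x-axis at the gridline x = 0; it meets the z-axis at z = 0 (among the integer gridlines); a circular section at z = 0 has radius between 1 and 2.
4. These observations pin down the coefficients.

x^4 + 2*x^2*y^2 + y^4 - 2*x^2 - 2*y^2 + 3*z^2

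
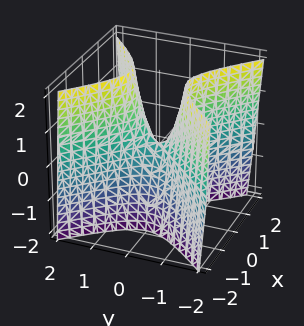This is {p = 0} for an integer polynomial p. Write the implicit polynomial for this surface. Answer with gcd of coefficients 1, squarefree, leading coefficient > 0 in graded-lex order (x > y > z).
3*x^2 - 3*y^2 + z

(a) Degree: a saddle surface; a quadric, so deg p = 2.
(b) Symmetries: it's symmetric under x → −x, forcing even powers of x; mirror symmetry y ↦ −y ⇒ only even powers of y.
(c) From the visible intercepts: it meets the x-axis at x = 0 (among the integer gridlines); one z-axis crossing is at z = 0.
(d) Assembling these constraints gives the stated polynomial.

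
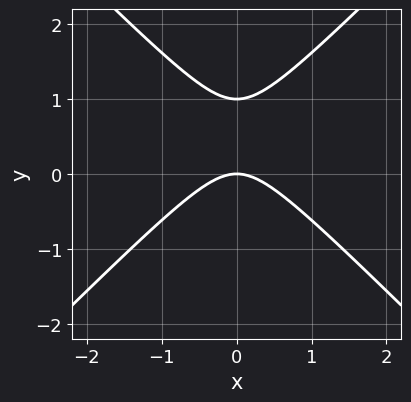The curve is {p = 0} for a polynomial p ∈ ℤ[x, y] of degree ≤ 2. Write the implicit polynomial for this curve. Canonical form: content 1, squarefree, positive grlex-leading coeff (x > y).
1. The degree is 2 — the shape is more complex than any degree-1 curve.
2. Symmetries: the x ↦ −x reflection is a symmetry, so x appears only in even powers.
3. From the visible intercepts: one x-axis crossing is at x = 0; among the integer gridlines, it crosses the y-axis at y ∈ {0, 1}.
4. Together with the visible shape, these determine p as stated.

x^2 - y^2 + y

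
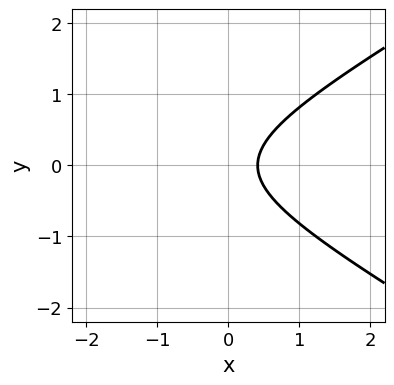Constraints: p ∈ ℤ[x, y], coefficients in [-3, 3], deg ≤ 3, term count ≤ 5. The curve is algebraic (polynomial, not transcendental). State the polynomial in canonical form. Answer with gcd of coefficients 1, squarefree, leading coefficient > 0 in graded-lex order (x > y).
x^2 - 3*y^2 + 2*x - 1

First, degree: no degree-1 curve has this shape, so deg p = 2.
Next, symmetries: mirror symmetry y ↦ −y ⇒ only even powers of y.
Then, checking where it meets the axes: it misses every integer gridline on the y-axis.
Finally, the integer polynomial consistent with all of this is the stated p.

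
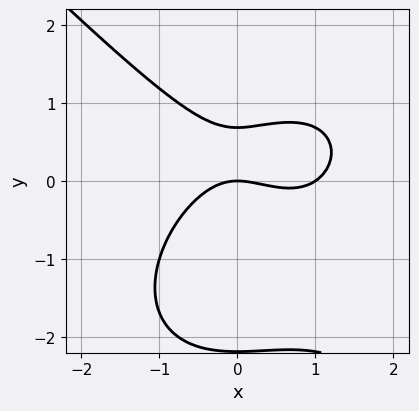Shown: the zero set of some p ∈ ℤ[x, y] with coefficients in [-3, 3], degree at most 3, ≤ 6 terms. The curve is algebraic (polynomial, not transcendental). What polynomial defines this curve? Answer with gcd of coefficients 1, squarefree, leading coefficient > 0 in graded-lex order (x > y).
2*x^3 + 2*y^3 - 2*x^2 + 3*y^2 - 3*y

deg p = 3. A generic line meets the curve in up to 3 points.
Reading off the gridlines: the x-axis gridline crossings are at x ∈ {0, 1}; it meets the y-axis at y = 0 (among the integer gridlines).
Matching integer coefficients to the picture gives p.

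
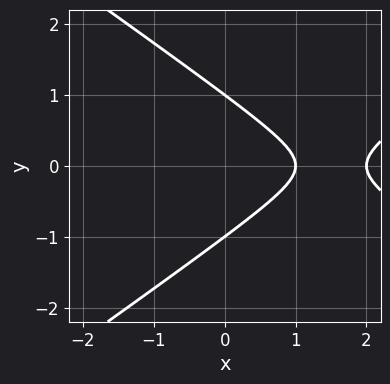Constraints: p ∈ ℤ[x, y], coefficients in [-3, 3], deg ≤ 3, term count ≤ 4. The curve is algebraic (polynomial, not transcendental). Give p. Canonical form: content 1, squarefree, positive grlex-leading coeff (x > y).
x^2 - 2*y^2 - 3*x + 2

First, deg p = 2. A generic line meets the curve in up to 2 points.
Then, symmetries: the y ↦ −y reflection is a symmetry, so y appears only in even powers.
Then, against the integer gridlines: the x-axis gridline crossings are at x ∈ {1, 2}; the y-axis gridline crossings are at y ∈ {-1, 1}.
Finally, matching integer coefficients to the picture gives p.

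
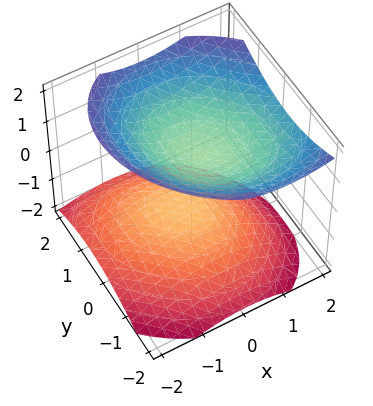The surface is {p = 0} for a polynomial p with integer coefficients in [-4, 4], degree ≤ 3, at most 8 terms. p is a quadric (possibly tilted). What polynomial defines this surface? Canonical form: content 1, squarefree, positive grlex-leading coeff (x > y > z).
1. There are 2 components. They look like related sheets of one shape, so recover p as a whole.
2. Degree: the shape is more complex than any degree-1 surface, so deg p = 2.
3. Checking where it meets the axes: no x-intercept at any integer in the box; it misses every integer gridline on the y-axis.
4. Matching integer coefficients to the picture gives p.

2*x^2 + x*y - x*z + 2*y^2 - 3*z^2 + 2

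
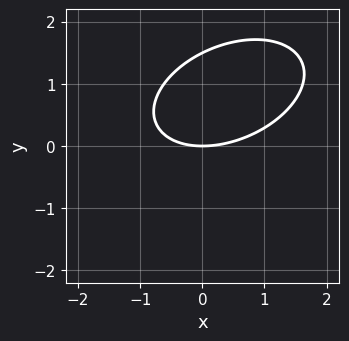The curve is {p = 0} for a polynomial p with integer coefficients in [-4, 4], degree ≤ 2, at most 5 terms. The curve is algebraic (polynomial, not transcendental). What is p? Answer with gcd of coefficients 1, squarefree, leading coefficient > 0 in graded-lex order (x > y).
(a) Degree: a generic line meets the curve in up to 2 points, so deg p = 2.
(b) Observable constraints: one x-axis crossing is at x = 0; one y-axis crossing is at y = 0.
(c) These observations pin down the coefficients.

x^2 - x*y + 2*y^2 - 3*y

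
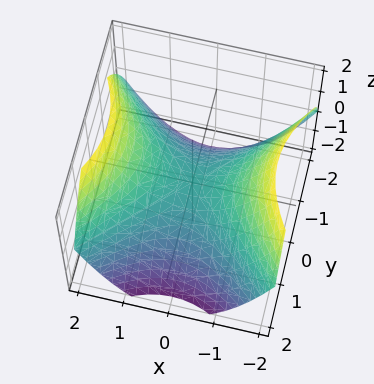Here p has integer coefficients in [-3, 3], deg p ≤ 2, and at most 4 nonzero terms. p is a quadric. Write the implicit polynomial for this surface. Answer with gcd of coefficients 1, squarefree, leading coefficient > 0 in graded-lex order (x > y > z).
1. The degree is 2 — a hyperbolic paraboloid; a quadric.
2. Symmetries: it's symmetric under y → −y, forcing even powers of y; mirror symmetry x ↦ −x ⇒ only even powers of x.
3. From the axis intercepts and sections: it crosses the x-axis at the gridline x = 0; it meets the z-axis at z = 0 (among the integer gridlines); it crosses the y-axis at the gridline y = 0.
4. Putting this together gives p.

2*x^2 - 2*y^2 - 3*z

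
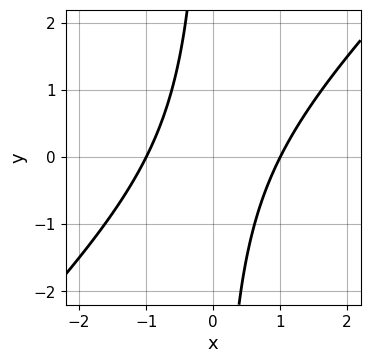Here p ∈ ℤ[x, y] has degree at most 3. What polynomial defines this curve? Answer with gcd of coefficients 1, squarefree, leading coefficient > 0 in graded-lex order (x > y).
Degree: a generic line meets the curve in up to 2 points, so deg p = 2.
Against the integer gridlines: no y-intercept at any integer in the box; the x-axis gridline crossings are at x ∈ {-1, 1}.
Matching integer coefficients to the picture gives p.

x^2 - x*y - 1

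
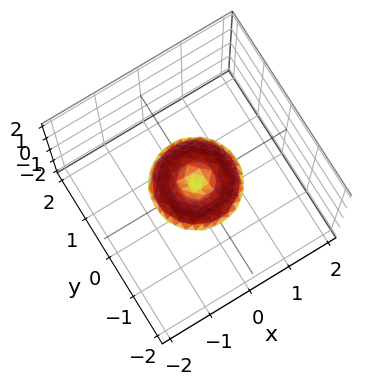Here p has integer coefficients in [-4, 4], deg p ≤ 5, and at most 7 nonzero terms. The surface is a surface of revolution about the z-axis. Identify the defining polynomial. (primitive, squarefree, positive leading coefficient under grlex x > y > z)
x^4 + 2*x^2*y^2 + y^4 - x^2 - y^2 + 3*z^2

First, deg p = 4. No degree-3 surface has this shape.
Next, symmetries: rotational symmetry about the z-axis ⇒ p depends on x, y only through x² + y².
Next, checking where it meets the axes: a circular section at z = 0 has radius exactly 1; the x-axis gridline crossings are at x ∈ {-1, 0, 1}; the y-axis gridline crossings are at y ∈ {-1, 0, 1}; it meets the z-axis at z = 0 (among the integer gridlines).
Finally, matching integer coefficients to the picture gives p.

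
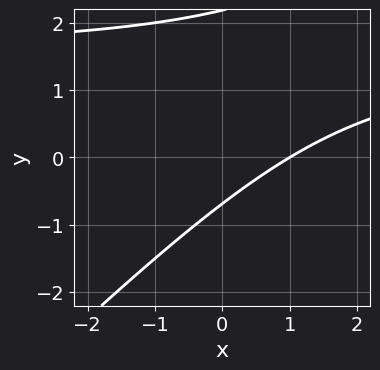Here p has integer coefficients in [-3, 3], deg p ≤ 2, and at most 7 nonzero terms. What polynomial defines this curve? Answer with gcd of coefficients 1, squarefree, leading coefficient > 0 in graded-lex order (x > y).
First, deg p = 2. No degree-1 curve has this shape.
Next, against the integer gridlines: it crosses the x-axis at the gridline x = 1.
Finally, fitting integer coefficients to these (and the overall shape) gives p.

2*x*y - 2*y^2 - 3*x + 3*y + 3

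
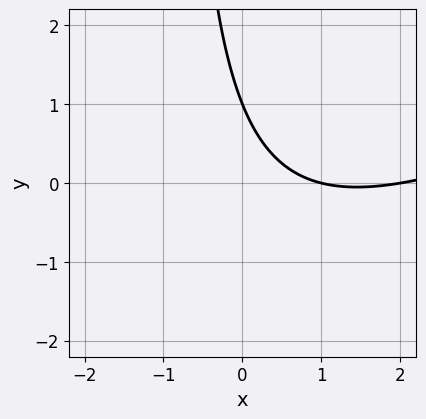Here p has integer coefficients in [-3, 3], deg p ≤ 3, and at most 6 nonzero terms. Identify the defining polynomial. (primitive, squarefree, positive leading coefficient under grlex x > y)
x^2 - 2*x*y - 3*x - 2*y + 2

1. The degree is 2 — the shape is more complex than any degree-1 curve.
2. Reading off the gridlines: the x-axis gridline crossings are at x ∈ {1, 2}; one y-axis crossing is at y = 1.
3. Together with the visible shape, these determine p as stated.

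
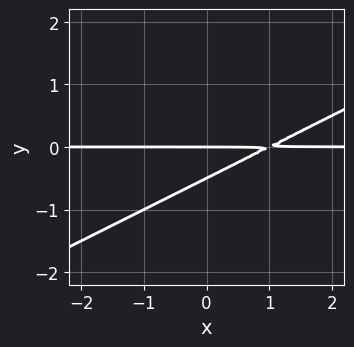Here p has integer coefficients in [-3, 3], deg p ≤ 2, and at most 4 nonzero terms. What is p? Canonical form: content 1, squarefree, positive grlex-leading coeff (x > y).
x*y - 2*y^2 - y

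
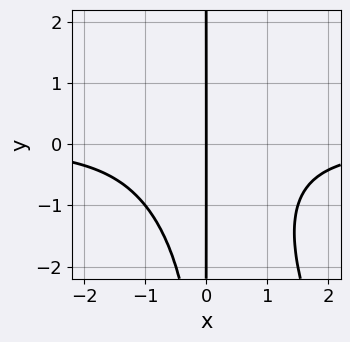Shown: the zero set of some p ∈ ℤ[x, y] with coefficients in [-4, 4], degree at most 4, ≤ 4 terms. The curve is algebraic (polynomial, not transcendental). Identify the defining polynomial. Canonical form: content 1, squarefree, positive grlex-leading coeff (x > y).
2*x^3*y + x^2*y^2 + 3*x

deg p = 4. The shape is more complex than any degree-3 curve.
Checking where it meets the axes: it meets the x-axis at x = 0 (among the integer gridlines); the visible y-axis segment lies entirely on the curve.
The integer polynomial consistent with all of this is the stated p.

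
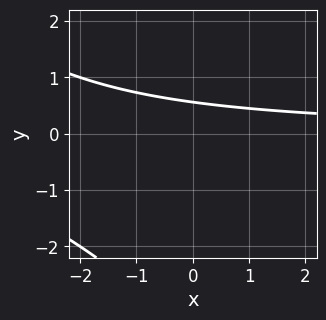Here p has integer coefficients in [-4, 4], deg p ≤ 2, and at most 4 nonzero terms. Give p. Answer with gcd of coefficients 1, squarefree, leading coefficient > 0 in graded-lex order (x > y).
Degree: the shape is more complex than any degree-1 curve, so deg p = 2.
Against the integer gridlines: no x-intercept at any integer in the box.
These observations pin down the coefficients.

x*y + y^2 + 3*y - 2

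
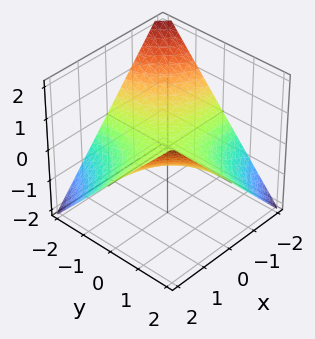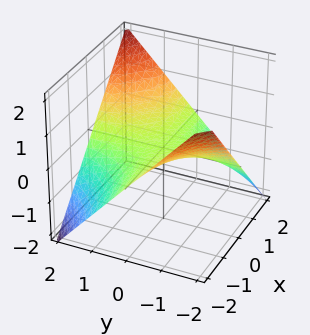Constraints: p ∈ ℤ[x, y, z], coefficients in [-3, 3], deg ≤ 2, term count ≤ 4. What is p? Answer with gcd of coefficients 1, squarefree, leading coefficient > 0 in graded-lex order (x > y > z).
deg p = 2.
Observable constraints: it crosses the z-axis at the gridline z = 0; every point of the x-axis in the box is on the surface; the visible y-axis segment lies entirely on the surface.
These observations pin down the coefficients.

x*y - 2*z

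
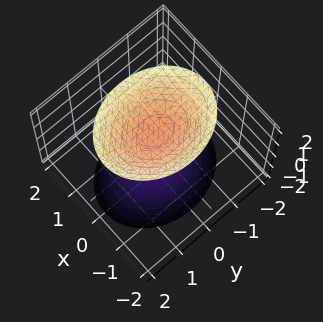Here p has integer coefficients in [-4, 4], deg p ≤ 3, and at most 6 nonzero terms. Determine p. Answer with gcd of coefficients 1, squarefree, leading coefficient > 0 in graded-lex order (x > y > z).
First, the picture has 2 separate pieces. Treating them together as one polynomial.
Then, degree: two sheets facing apart; a quadric, so deg p = 2.
Next, symmetries: it's symmetric under z → −z, forcing even powers of z; it's symmetric under y → −y, forcing even powers of y; mirror symmetry x ↦ −x ⇒ only even powers of x.
Then, from the axis intercepts and sections: it misses every integer gridline on the x-axis; no y-intercept at any integer in the box.
Finally, together with the visible shape, these determine p as stated.

3*x^2 + 2*y^2 - 2*z^2 + 3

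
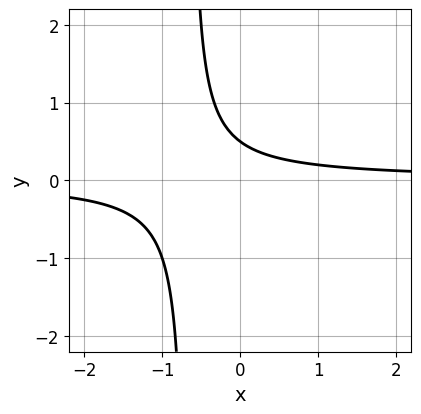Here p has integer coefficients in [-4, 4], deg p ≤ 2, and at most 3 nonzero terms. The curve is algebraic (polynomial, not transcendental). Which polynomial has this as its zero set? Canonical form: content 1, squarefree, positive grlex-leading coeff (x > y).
3*x*y + 2*y - 1

First, the degree is 2 — no degree-1 curve has this shape.
Next, reading off the gridlines: it misses every integer gridline on the x-axis.
Finally, putting this together gives p.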